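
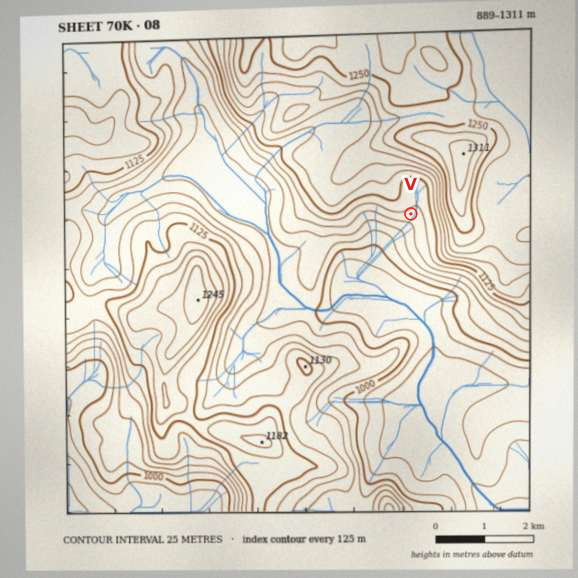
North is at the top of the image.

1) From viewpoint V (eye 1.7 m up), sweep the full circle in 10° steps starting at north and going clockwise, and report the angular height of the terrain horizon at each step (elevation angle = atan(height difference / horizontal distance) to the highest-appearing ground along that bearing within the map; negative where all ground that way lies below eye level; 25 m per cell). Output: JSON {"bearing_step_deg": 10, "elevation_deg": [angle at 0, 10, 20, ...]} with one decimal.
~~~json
{"bearing_step_deg": 10, "elevation_deg": [7.0, 7.4, 7.6, 8.2, 9.1, 10.2, 11.2, 11.9, 11.9, 11.2, 10.1, 8.8, 7.6, 6.0, 3.6, 1.3, -0.4, -1.3, -0.6, -0.6, 0.3, 0.7, 0.8, 0.5, 1.0, 1.9, 1.4, 0.9, 2.3, 2.8, 3.7, 4.3, 4.5, 4.4, 5.1, 6.1]}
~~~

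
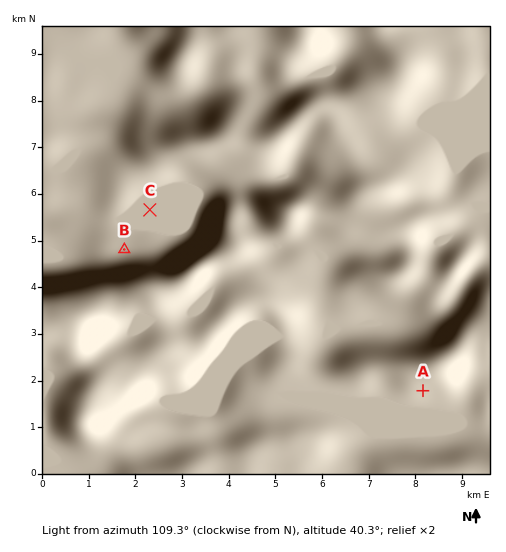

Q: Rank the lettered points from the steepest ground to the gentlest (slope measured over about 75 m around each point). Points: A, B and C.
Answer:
A B C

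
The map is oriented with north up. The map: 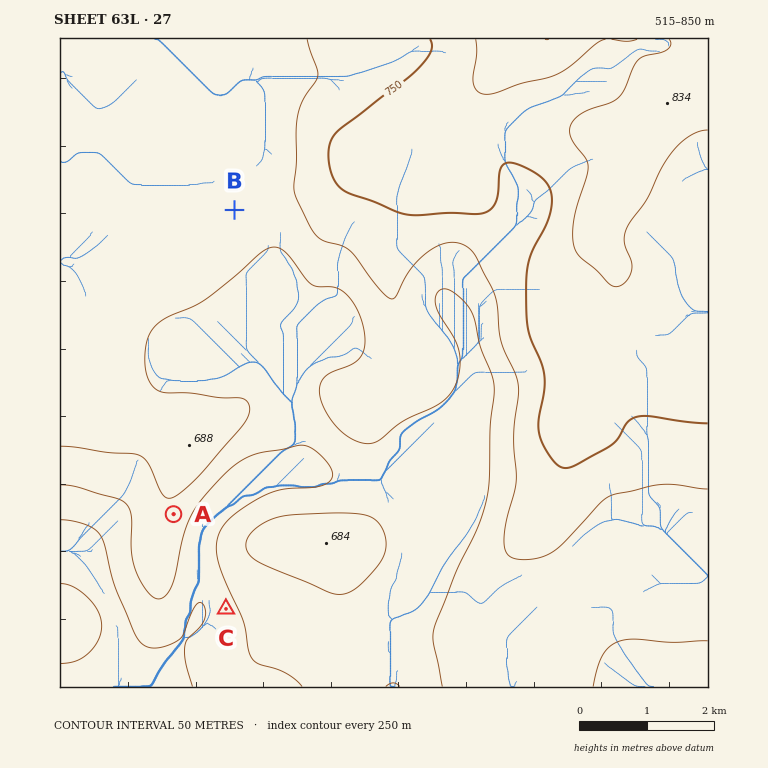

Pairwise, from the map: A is above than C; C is below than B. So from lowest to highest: C A B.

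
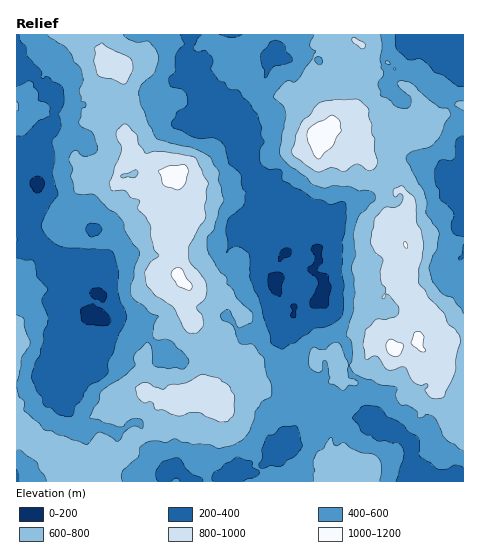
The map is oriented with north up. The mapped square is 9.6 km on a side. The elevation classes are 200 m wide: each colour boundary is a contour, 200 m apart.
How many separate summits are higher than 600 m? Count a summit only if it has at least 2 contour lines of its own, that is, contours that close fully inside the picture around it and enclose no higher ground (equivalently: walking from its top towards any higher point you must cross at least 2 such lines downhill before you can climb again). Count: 3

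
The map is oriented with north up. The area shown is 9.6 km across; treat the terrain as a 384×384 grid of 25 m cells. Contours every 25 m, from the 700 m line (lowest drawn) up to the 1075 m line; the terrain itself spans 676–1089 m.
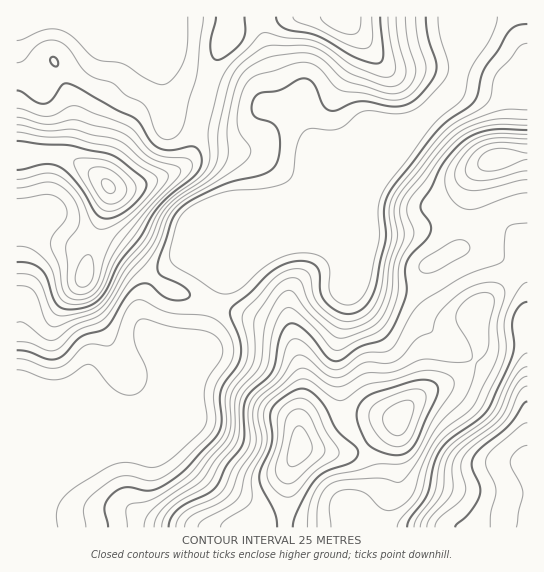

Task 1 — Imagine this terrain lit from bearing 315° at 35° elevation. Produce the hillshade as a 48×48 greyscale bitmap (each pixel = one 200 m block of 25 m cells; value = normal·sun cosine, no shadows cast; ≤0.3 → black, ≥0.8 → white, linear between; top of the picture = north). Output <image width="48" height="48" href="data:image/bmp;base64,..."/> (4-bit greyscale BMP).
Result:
<image width="48" height="48" href="data:image/bmp;base64,Qk32BAAAAAAAAHYAAAAoAAAAMAAAADAAAAABAAQAAAAAAIAEAAATCwAAEwsAABAAAAAAAAAAAAAAABEREQAiIiIAMzMzAERERABVVVUAZmZmAHd3dwCIiIgAmZmZAKqqqgC7u7sAzMzMAN3d3QDu7u4A////AIiZmZmZmrzcy7uqmYhmZ4iIdkI0Z3d3iIiZmZmZmrzdzMu6mYdlZ4iIdkIjVnd3iIiZmqqqmr3d3My7qYdUVniIh1MjRWZ3eIiZmqq6qrzd3czLqYZURWd4iGQ0Vmd3eIiJmaq7qqvN3czMupdTNFVnd2VEVnd4iIiIiZqqqarM3dzN3KhkNEVmZlQzRmd4iIiIiJmZmZms3d3d3cp1VWZmZkMiNFZniIiIiIiZmYmbze7d3duHZ3iIdkMhIjRWd4iIiIiIiIiZvN7czMuXd4mYh1MiIRI0VoiIiIiIiIiIm83cu7uXd4mZmGQzMhESRYiIiIiIiIiImrzMzLuod4mqqXVEVDISNYiIiIiIh4iImrzd3cyoiJq7updUVVQiNIiIiIiId3iImrze7ty5iau7vLl2ZmUyNIh3d4iIh3iImr3e7u25mru7vMuYd2VCI3d2ZniIh3iImbzd3dy5mry6u8upmHZTM3dlVXiIiIiIiavMzMypiby6q7uqqYdURGZlRWeIiIiIiJq7u7uoibzLq6qZmZhlVWd2RFZ3eIiIiImru7uYiKzLu6qZmZhlZniGQ0VWd4h3d4maq7qYiazMy6qZmYdlZ4mXUyM1Z3d3d4mqq7qYiavNzLqZmZdUVpmYYxATV3d3d4mru7qIiavN3LqqqqhkVYmphSABRnh3eIm7zLqHeJq83Lqqu7qGVXiaqEEANoiIiImrzMqGZ4iszKmZq7uYdneaunMAJXiZiIiJvMuXZ4ibzKmIiaqpiHeJqpUhE1eIiIiIm8y5h4ib3bqIiJmZiHeJqpdCEjV4iIiIiauqmIiK3cupiIiZiIiZqphTIRNYiIiIiImZmIiKzcuqmIiJmYiaqphkMhJHiIiIiIiIiIiJvLqqmYiJmYiZqqhkMhEmiIiIiIiIiIiJu6mZmYiImYiJmqhjIQADeIiIiIiIiIiKvLmZiIiIiHd4mZl0MQAAJXiIiIiIiIiJzcuZiHd3iGZniZmGVDAAAUV3d3iIiIiJzty6mHZmZ1VWeJqYd3UxACRWZmeIiIiIre3LqXZVVWVWiaqpiZmGQjRWZ3d4iIiIi97dy5hlVXd3iaqpiJqpdUVnd3d4iIiIib3u3cqYd5mZqqqpiIq6l2Z3h3d4iIiIiJzu7t3Lqqq7uqqph4mql2Z4iHd3iIiIiIrO7u7czKq7uqqqmHial2VoiId3d3eIiIit3u3czKqrupmZmHiZmGVXiIiIh2Z3d3iazd3Lu5mqqpmZmIiZmGVWiIiIiHZmZUV4q8u6qZmaqZmYmYiZmHVFd3eImHZmVERXirupmJiZmZmYiZmamXVFZ3d4mHZmZURFeaqpmJmIiImZiImaqXVEZnZ3iIdmZlVVeKqqmZmYiImZiIiaqYVEVmZneHd3ZmZmeKu6qaqpiIiZiIiJqpZEVWVWd3d2Zmd3eJq6qaqqmIiIiIiJqqhlVmVVZ3dmZmZ3iImqqpmqmIiIiIiJqql2Z3ZmZ3dmVmZniImqqoiZmIiIiIiJqqmHeId2d3dmVmZniIiaqg=="/>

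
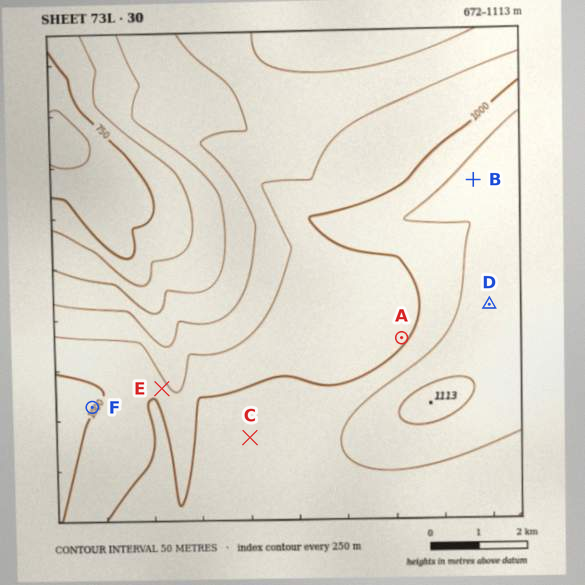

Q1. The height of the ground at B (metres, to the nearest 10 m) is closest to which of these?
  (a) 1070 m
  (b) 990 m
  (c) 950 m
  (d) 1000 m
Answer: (a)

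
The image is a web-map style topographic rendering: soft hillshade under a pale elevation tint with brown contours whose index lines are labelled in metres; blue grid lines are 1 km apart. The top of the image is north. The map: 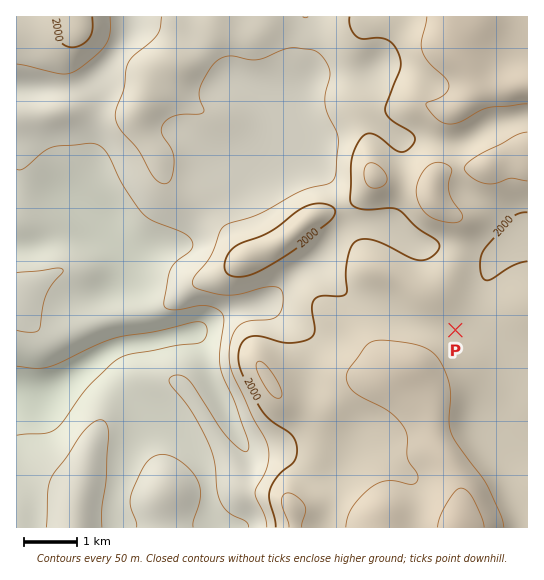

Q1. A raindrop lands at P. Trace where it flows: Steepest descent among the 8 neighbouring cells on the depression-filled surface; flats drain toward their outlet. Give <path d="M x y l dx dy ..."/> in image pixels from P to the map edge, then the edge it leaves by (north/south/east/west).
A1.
<path d="M455 330l6-3 4 0 8-4 8-8 0-16 1-1 0-7 1-1 0-4 2-1 0-4 1-2 1-6 4-10 4-4 0-1 22-21 4-3 6-1"/>
exit: east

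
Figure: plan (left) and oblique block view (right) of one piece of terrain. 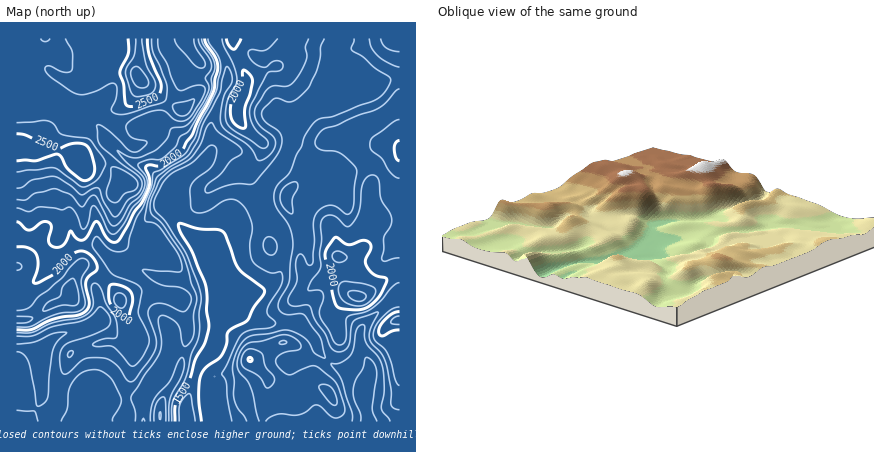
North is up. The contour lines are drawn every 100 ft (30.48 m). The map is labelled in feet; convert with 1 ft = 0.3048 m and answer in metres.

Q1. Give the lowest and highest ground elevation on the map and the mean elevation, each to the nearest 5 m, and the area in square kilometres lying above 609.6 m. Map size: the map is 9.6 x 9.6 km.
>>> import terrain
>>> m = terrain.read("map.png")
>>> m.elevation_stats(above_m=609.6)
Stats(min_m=400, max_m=845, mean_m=580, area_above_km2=25.9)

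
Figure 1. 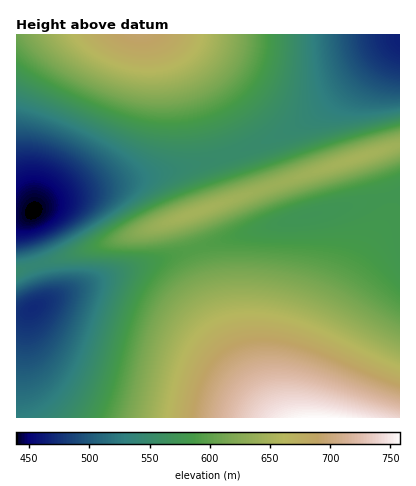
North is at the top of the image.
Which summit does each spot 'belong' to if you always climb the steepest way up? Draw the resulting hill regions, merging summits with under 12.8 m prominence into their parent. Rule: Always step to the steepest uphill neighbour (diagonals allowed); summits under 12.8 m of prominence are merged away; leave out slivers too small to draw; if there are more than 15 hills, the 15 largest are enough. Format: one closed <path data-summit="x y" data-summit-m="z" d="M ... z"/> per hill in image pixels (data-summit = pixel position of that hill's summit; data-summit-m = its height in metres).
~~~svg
<path data-summit="318 418" data-summit-m="758" d="M400 193l-102 25-94 27-94 31-70 29 2-5 0-10-16-56 1-14 5-8-16 2 0 204 384 0z"/><path data-summit="140 34" data-summit-m="693" d="M400 34l-384 0 0 180 14-1 22-12 34-11 130-31 58-21 28-15 24-18 52-48 22-16z"/><path data-summit="356 158" data-summit-m="649" d="M400 41l-14 9-64 59-20 14-28 15-38 15-34 10-130 31-20 7-18 9-7 10-1 14 16 56 0 10-2 4 70-28 120-39 68-19 100-24z"/>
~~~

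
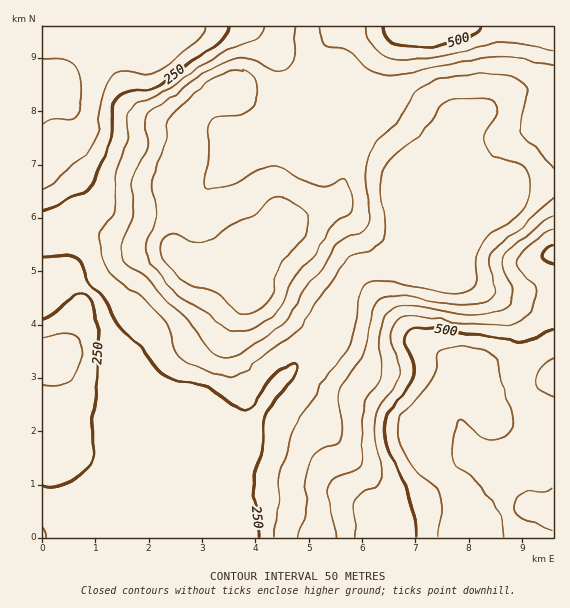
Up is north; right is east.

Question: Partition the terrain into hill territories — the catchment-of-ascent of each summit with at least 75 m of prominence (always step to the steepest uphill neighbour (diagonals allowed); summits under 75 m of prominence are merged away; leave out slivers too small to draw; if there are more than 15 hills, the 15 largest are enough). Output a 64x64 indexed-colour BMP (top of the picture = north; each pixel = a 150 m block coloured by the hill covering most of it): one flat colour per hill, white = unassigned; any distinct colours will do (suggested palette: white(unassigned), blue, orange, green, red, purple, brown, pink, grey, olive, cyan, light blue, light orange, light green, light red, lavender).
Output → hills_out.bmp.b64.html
<image width="64" height="64" href="data:image/bmp;base64,Qk12CAAAAAAAAHYAAAAoAAAAQAAAAEAAAAABAAQAAAAAAAAIAAATCwAAEwsAABAAAAAAAAAA////ALR3HwAOf/8ALKAsACgn1gC9Z5QAS1aMAMJ34wB/f38AIr28AM++FwDox64AeLv/AIrfmACWmP8A1bDFAERCIiIiIiIiIiIiIiIiIiIiIiIiIiIiIiIiIiIiIiIiREQiIiIiIiIiIiIiIiIiIiIiIiIiIiIiIiIiIiIiIiJEREQiIiIiIiIiIiIiIiIiIiIiIiIiIiIiIiIiIiIiIkREREIiIiIiIiIiIiIiIiIiIiIiIiIiIiIiIiIiIiIiRERERBIiIiIiIiIiIiIiIiIiIiIiIiIiIiIiIiIiIiJEREREERIiIiIiIiIiIiIiIiIiIiIiIiIiIiIiIiIiIkRERERBEREiIiIiIiIiIiIiIiIiIiIiIiIiIiIiIiIiREREREQREREiIiIiIiIiIiIiIiIiIiIiIiIiIiIiIiJEREREREERERESIiIiIiIiIiIiIiIiIiIiIiIiIiIiIkRERERERBERERESIiIiIiIiIiIiIiIiIiIiIiIiIiIiREREREREERERERESIiIiIiIiIiIiIiIiIiIiIiIiIiJERERERERBEREREREiIiIiIiIiIiIiIiIiIiIiIiIiIkREREREREERERERERIiIiIiIiIiIiIiIiIiIiIiIiIiRERERERERBEREREREiIiIiIiIiIiIiIiIiIiIiIiIiJEREREREREERERERERIiIiIiIiIiIiIiIiIiIiIiIiIkREREREREQRERERERESIiIiIiIiIiIiIiIiIiIiIiIiREREREREQREREREREREiIiIiIiIiIiIiIiIiIiIiIiJEREREREQRERERERERESIiIiIiIiIiIiIiIiIiIiIiIkRERERERBEREREREREREiIiIiIiIiIiIiIiIiIiIiIiRERERERBERERERERERERIiIiIiIiIiIiIiIiIiIiIiJEREREREERERERERERERESIiIiIiIiIiIiIiIiIiIiIkREREREEREREREREREREREiIiIiIiIiIiIiIiIiIiIiREREREQRERERERERERERERIiIiIiIiIiIiIiIiIiIiJEREREQRERERERERERERERESIiIiIiIiIiIiIiIiIiIkRERERBEREREREREREREREREiIiIiIiIiIiIiIiIiIiRERERBERERERERERERERERERIiIiIiIiIiIiIiIiIiJEREREEREREREREREREREREREiIiIiIiIiIiIiIiIiIkREREQRERERERERERERERERERIiIiIiIiIiIiIiIiIiREREQREREREREREREREREREREiIiIiIiIiIiIiIiIiJERERBERERERERERERERERERESIiIiIiIiIiIiIiIiIkRERBEREREREREREREREREREREiIiIiIiIiIiIiIiIiRERBERERERERERERERERERERESIiIiIiIiIiIiIiIiIkEREREREREREREREREREREREREiIiIiIiIiIiIiIiIiIhERERERERERERERERERERERERIiIiIiIiIiIiIiIiIiIRERERERERERERERERERERERERIiIiIiIiIiIiIiIiIhERERERERERERERERERERERERESIiIiIiIiIiIiIiIiIREREREREREREREREREREREREREiIiIiIiIiIiIiIiIhERERERERERERERERERERERERESIiIiIiIiIiIiIiIiIRERERERERERERERERERERERERMyIiIiIiIiIiIiIiIhEREREREREREREREREREREREREzMzIiIiIiIiIiIiIiERERERERERERERERERERERERETMzMzIiIiIiIiIiIiIRERERERERERERERERERERERERMzMzMzIiIiIiIiIiIhEREREREREREREREREREREREREzMzMzMzMiIiIiIiIiERERERERERERERERERERERERETMzMzMzMzMiIiIiIiERERERERERERERERERERERERERMzMzMzMzMzMzMyIiERERERERERERERERERERERERERETMzMzMzMzMzMzIiIRERERERERERERERERERERERERERMzMzMzMzMzMzMiIRERERERERERERERERERERERERERMzMzMzMzMzMzMyIRERERERERERERERERERERERERERMzMzMzMzMzMzMzIRERERERERERERERERERERERERERMzMzMzMzMzMzMzMRERERERERERERERERERERERERERMzMzMzMzMzMzMzMxERERERERERERERERERERERERERMzMzMzMzMzMzMzMzERERERERERERERERERERERERERMzMzMzMzMzMzMzMzMRERERERERERERERERERERERERMzMzMzMzMzMzMzMzMxERERERERERERERERERERERERMzMzMzMzMzMzMzMzMzERERERERERERERERERERERERMzMzMzMzMzMzMzMzMzMRERERERERERERERERERERERMzMzMzMzMzMzMzMzMzMyIRERERERERERERERERERERMzMzMzMzMzMzMzMzMzMzIhERERERERERERERERERETMzMzMzMzMzMzMzMzMzMzMiIRERERERERERERERERETMzMzMzMzMzMzMzMzMzMzMyIhERERERERERERERERETMzMzMzMzMzMzMzMzMzMzMzIiIRERERERERERERERETMzMzMzMzMzMzMzMzMzMzMzMiIhERERERERERERERETMzMzMzMzMzMzMzMzMzMzMzMyIiIREREREREREREREzMzMzMzMzMzMzMzMzMzMzMzMz"/>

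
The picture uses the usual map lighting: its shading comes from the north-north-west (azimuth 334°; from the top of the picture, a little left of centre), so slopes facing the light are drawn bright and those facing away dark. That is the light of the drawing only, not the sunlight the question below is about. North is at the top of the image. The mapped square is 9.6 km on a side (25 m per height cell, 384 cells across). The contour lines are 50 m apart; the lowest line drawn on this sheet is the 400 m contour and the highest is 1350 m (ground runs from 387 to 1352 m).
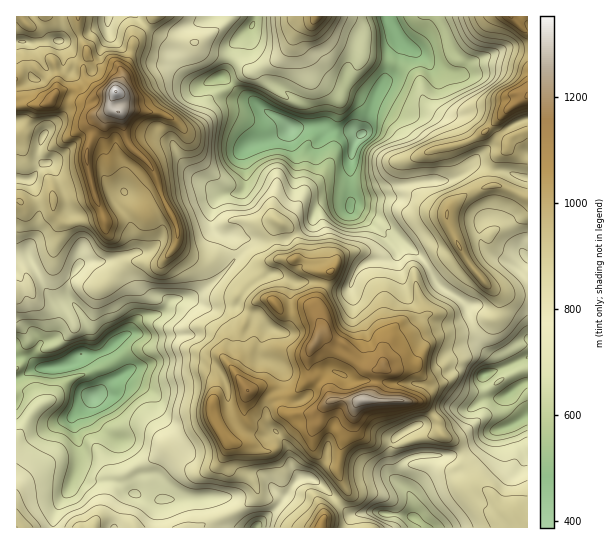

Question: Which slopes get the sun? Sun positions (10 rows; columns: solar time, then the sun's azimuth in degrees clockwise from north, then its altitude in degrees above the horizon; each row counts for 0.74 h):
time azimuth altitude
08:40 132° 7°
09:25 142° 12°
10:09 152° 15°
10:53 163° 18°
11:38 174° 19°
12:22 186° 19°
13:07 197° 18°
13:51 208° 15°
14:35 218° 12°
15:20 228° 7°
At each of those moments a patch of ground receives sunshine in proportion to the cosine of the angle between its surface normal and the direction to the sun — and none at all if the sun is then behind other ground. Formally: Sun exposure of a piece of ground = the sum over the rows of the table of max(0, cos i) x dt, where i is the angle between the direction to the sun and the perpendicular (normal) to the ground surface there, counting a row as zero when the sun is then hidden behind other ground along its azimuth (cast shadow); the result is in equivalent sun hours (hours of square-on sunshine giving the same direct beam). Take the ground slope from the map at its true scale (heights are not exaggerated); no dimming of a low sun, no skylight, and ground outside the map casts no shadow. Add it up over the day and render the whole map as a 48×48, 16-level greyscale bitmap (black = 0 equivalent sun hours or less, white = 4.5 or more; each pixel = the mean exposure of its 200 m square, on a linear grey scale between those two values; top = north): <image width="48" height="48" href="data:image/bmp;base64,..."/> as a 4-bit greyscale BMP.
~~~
<image width="48" height="48" href="data:image/bmp;base64,Qk32BAAAAAAAAHYAAAAoAAAAMAAAADAAAAABAAQAAAAAAIAEAAATCwAAEwsAABAAAAAAAAAAAAAAABEREQAiIiIAMzMzAERERABVVVUAZmZmAHd3dwCIiIgAmZmZAKqqqgC7u7sAzMzMAN3d3QDu7u4A////ADIzMSR3UyETRXibxjNCR2IAACOKqYd2djNDEBFDESIhERN760IiElhCNoirqYdmZUVUECEiEkVUQzM2qGM0EXy7qHipmXZlRFVVMiIkZmZ5zcy6hWZCBKZVQ2iIh2ZSEkVWVEVnh3earO7aZ4ZCfJVVR6qHZVUzIkVWdkREWJqXVpqKq5e/6HZ3mpmGVlQzVFRFZVUxE2h2RGzu7+vepXmry4VENVMzRUMyNFQiI1Zld5q5dGvLl539qd//+kERJEQhEjJGdlNGmrczVUupqoqnhjWKdFMAAUZjEQJFdkJHi5RId7qHmYur3qVVQidjACaacxABRUNXeHRoh5d3i6vP///UEQJndTN6pSEREjNFVWV7qEIRa7jf///HZ2MySFMSZlVEISVVVBR5qVV1MREQAAApuYeIRCMRSrp0RFeHZSODJENYQAAAABJVinE5tnEAAUmoVERmdldAASRmQzRWh3djRqdCWUmXQRJHmYZWVXcSI1eamahERFV1Vp3bc5uu+5hDaIiHZEI0VWZZqXYyI0RoZFepmph2r/2WMjVSESNEQyEjiEETNEU2dmisprm7marMmJhmdkNFRFd1RBASJERFVVeKu7y5hXm92VMiMiI0WdmHRBARATNYdUZ4msuXZqu5vcpkM1U1rJV2QyESEAIyM0RniYhoervLu5d2ZmZ0VSIhEiEiIhQgBJq5h1ZpmHeJqb3tuEREIAAABmIzM0QyWa2VRFR6lDRXit/bqXQ0QRRom5UiETNGmbciI1SJhkNGiXrKmHYzWLylM4hCESFIioESRFeIiHm5ZDO8hVVTIjIyIjiWQhFne0NWZZh4mYv/y4RaYzNFQxAAAAASE0h3p0V3eLuInN3Imqh3VDVnd2MAAAAANZh6lEVomqqZiKqHiZmUQ0aHd4UgAAACWIeZdVVFe6h4V5kzZ3ljQxEQExEhAAACZ1ZmZ4d3iGV3eJk0RWgzNDAAEiI1IAATQ0QyJquZqhFUV4ZVZodURFUwEkMkUyJGd2QQAVnLciNDaJVoiJZVVnYyMzMRNkNHmpZDEAERAagiWIZ4iaRWiHIBIREAFUJIq7u6ljJFeYZ4Znd3rENYumIRAAASI1JFVWrd24aMyIZatliIoyRZyWQyEAAjMkMhAAE2m9x2eIdEimi6dEaKl3dlQxETQzMQAAAAAUy2aVeWRprPqIjJRGh3ZlNERmVTIQAAAAGLIrz9lFjOzexhADZ2VHztu7hkMiIREyJb/KrNljJldTAAACRVWu67zLhUM0QxE0VUjzIkdSVrZBARATaIzqebuWZlQ0QwAAE0VkAAEjEQIyI0QwGO6Yqph2iGVEQiIAAAAUUyEjEgIyJGipZoiruYiHioZlITQyIiEjRGNEMxFERWirpjRpqpmYeJdTEldlVDMyEwFFEAFnVWeHUzI3qpmZhmQzRnZ6l0REZBJhEAFWdmVohDNHmtyodlRGiHaby6qsuamDEBEmhkIkmVRYmt2ohkRYqHeazN7IOHeHQiEnu5ZDSZVXeIy5hjRoiHiZmtxw=="/>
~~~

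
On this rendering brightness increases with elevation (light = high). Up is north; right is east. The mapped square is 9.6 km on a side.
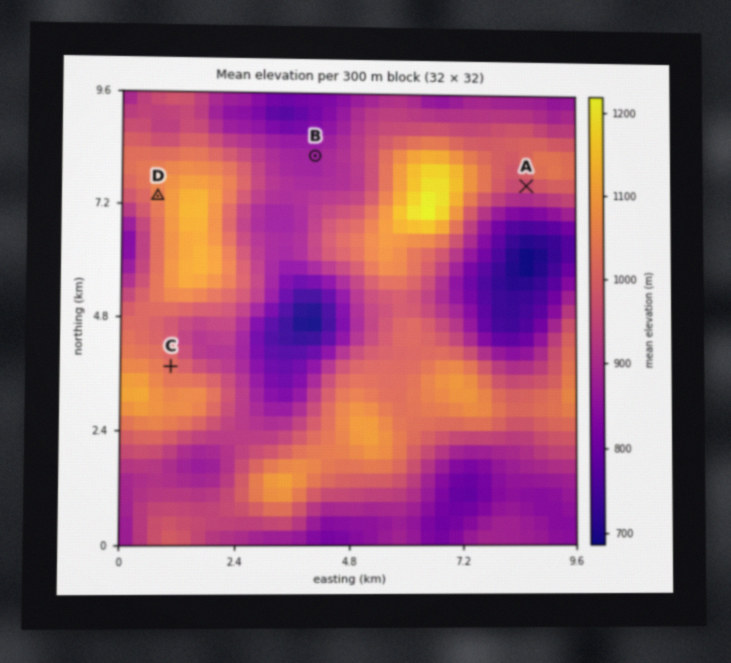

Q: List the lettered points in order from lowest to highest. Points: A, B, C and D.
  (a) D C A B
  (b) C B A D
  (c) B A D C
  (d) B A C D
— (d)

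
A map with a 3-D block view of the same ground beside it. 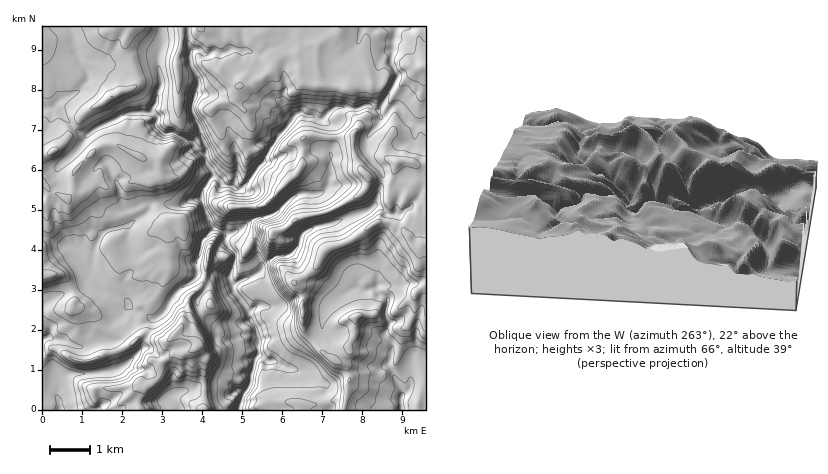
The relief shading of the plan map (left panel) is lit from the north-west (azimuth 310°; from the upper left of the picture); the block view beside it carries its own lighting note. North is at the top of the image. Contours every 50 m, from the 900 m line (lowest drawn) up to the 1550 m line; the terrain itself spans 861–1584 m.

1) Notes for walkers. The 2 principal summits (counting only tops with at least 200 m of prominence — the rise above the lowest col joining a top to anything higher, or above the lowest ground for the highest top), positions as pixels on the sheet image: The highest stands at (366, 174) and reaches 1584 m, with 723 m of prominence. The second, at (198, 346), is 1468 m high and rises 235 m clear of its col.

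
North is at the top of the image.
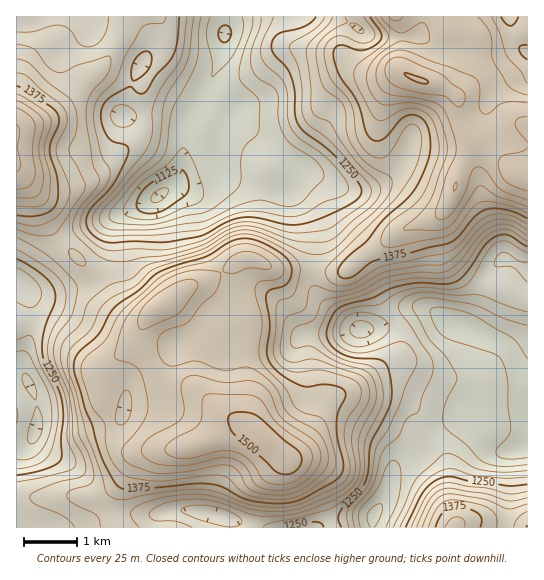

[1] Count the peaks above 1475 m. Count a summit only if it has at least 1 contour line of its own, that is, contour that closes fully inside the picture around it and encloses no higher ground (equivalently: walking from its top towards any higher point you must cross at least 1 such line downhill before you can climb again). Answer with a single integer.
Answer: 2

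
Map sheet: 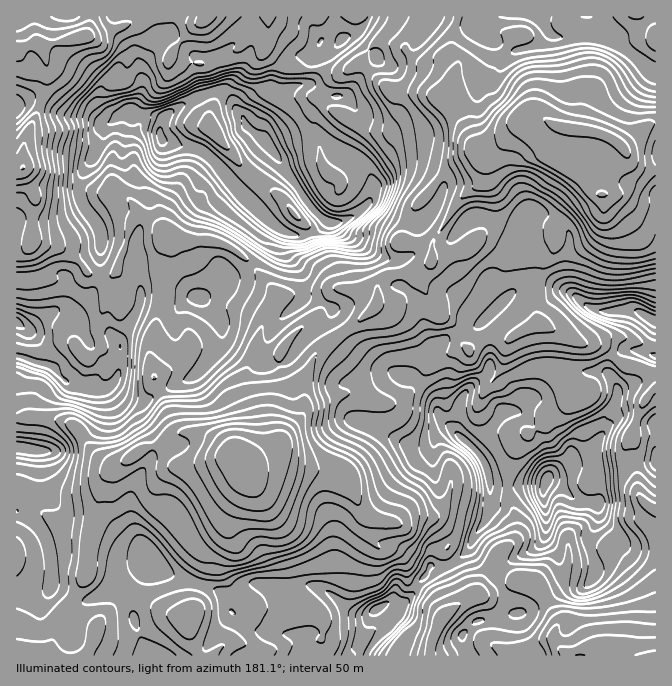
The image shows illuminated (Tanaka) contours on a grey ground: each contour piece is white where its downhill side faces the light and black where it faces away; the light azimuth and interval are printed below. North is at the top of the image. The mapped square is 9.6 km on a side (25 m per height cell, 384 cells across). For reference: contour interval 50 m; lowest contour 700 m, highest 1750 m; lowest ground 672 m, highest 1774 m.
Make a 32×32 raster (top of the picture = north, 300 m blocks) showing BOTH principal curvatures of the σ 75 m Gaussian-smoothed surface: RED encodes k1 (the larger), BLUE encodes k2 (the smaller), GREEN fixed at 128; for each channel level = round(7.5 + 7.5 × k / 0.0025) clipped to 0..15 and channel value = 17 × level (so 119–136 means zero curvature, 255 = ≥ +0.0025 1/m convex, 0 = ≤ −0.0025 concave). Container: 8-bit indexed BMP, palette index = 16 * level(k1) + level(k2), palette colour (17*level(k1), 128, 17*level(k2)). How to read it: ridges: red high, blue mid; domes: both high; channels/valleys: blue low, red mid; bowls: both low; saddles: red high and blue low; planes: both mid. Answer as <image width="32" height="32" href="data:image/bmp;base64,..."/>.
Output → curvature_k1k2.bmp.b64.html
<image width="32" height="32" href="data:image/bmp;base64,Qk02CAAAAAAAADYEAAAoAAAAIAAAACAAAAABAAgAAAAAAAAEAAATCwAAEwsAAAABAAAAAAAAAIAAABGAAAAigAAAM4AAAESAAABVgAAAZoAAAHeAAACIgAAAmYAAAKqAAAC7gAAAzIAAAN2AAADugAAA/4AAAACAEQARgBEAIoARADOAEQBEgBEAVYARAGaAEQB3gBEAiIARAJmAEQCqgBEAu4ARAMyAEQDdgBEA7oARAP+AEQAAgCIAEYAiACKAIgAzgCIARIAiAFWAIgBmgCIAd4AiAIiAIgCZgCIAqoAiALuAIgDMgCIA3YAiAO6AIgD/gCIAAIAzABGAMwAigDMAM4AzAESAMwBVgDMAZoAzAHeAMwCIgDMAmYAzAKqAMwC7gDMAzIAzAN2AMwDugDMA/4AzAACARAARgEQAIoBEADOARABEgEQAVYBEAGaARAB3gEQAiIBEAJmARACqgEQAu4BEAMyARADdgEQA7oBEAP+ARAAAgFUAEYBVACKAVQAzgFUARIBVAFWAVQBmgFUAd4BVAIiAVQCZgFUAqoBVALuAVQDMgFUA3YBVAO6AVQD/gFUAAIBmABGAZgAigGYAM4BmAESAZgBVgGYAZoBmAHeAZgCIgGYAmYBmAKqAZgC7gGYAzIBmAN2AZgDugGYA/4BmAACAdwARgHcAIoB3ADOAdwBEgHcAVYB3AGaAdwB3gHcAiIB3AJmAdwCqgHcAu4B3AMyAdwDdgHcA7oB3AP+AdwAAgIgAEYCIACKAiAAzgIgARICIAFWAiABmgIgAd4CIAIiAiACZgIgAqoCIALuAiADMgIgA3YCIAO6AiAD/gIgAAICZABGAmQAigJkAM4CZAESAmQBVgJkAZoCZAHeAmQCIgJkAmYCZAKqAmQC7gJkAzICZAN2AmQDugJkA/4CZAACAqgARgKoAIoCqADOAqgBEgKoAVYCqAGaAqgB3gKoAiICqAJmAqgCqgKoAu4CqAMyAqgDdgKoA7oCqAP+AqgAAgLsAEYC7ACKAuwAzgLsARIC7AFWAuwBmgLsAd4C7AIiAuwCZgLsAqoC7ALuAuwDMgLsA3YC7AO6AuwD/gLsAAIDMABGAzAAigMwAM4DMAESAzABVgMwAZoDMAHeAzACIgMwAmYDMAKqAzAC7gMwAzIDMAN2AzADugMwA/4DMAACA3QARgN0AIoDdADOA3QBEgN0AVYDdAGaA3QB3gN0AiIDdAJmA3QCqgN0Au4DdAMyA3QDdgN0A7oDdAP+A3QAAgO4AEYDuACKA7gAzgO4ARIDuAFWA7gBmgO4Ad4DuAIiA7gCZgO4AqoDuALuA7gDMgO4A3YDuAO6A7gD/gO4AAID/ABGA/wAigP8AM4D/AESA/wBVgP8AZoD/AHeA/wCIgP8AmYD/AKqA/wC7gP8AzID/AN2A/wDugP8A/4D/AIeGmJWGl6eXhLaDlIWVlmSW5rOkgLbnZIWkk4SEhoaHh5aWhWSnpnVjlae2p5eHdIbG57STkPjGt7l0lYV1doeXp4S2laaVdWRj2IWGh4aU1Oj4+nNxkZO3ucOjpZWWl4e4poLHhpeXxvXG18inx9iFc7Xk9YVkg7Ryc8b6t5aGhrencZeXqNiVdJSFpqeWlpeWlIL59cazxKSTk8bHp5Z2x6eCl5jZloSmZIWmZZW4l3WElMeD9oRgxfdw1nW4p6ampoOWp7eDt4aFpoV0hbaXdXNSlJWl96Ri9lCz5ZSVpZanhYWnhZeohZZ2ZXaYuJaSlnWFlHX3lJP3w/fqhICGlqZ1daeWlpaXdXZ2daelc4WnhrajY/eixPu1dNaCg4S1tnVzgsd0hIV1h3Z1ppRjhYaoyHJT94Oj+tWlx5HE+PnooJSDkZWollR0hWOmpYeWpsjHsve2dXKUx7bWcJRyonCBuKimdHOUdYWGY6TIydemdaXntqSWhXOUt/eRtIWklKe4uMeDhqe3l4angpa3hnVkx7bVk9m4lnNi5bZwhXP459jIgtXpt3SGhpaCuZeGl6aklfiRlaemhIXE56TV98d0ludxhZbop6O4t4KWl5epqIWVcveTp7fX1ueAoaSkdJWV+HGXhpbIhKWDxoGGp5int7diw2KFloRhgsXD96aGp6XVk5Z1hriWpLWDt5KEdXWlk6enhoRzc4OTk+aUtreYdpXGhLe4loeEtse2uIR1lpWEp5eolpS0+Pj454WFppaFhcaVp6eomISEtXNzhJS3laiGqJemtPiWdYallbe3krSFt4WHh6mSkraUdISls7RzlpaohoaVppZ2doZic4SV+IO2dISDgIKnxsZ0xuiCgpS1coSnl3W1pHV1ZJSVlrbXhKZjlISmp/j20Pr3k4Ojt6HopJeohuiWcqaGlYSm94WFlXSnt5X3x3D2o6P4tnGks7S2pcrIp4RihpaklLfUY4WTpZV057aB1PZyZcb5pIPIk2KWyIeVg3SVllF1l/mUlbTIdNblkKb3c3WH56all7V0daSlg4OGl4SUgJaXx8SEpPr25oC2+KaEpsemhJaXp1OFloaFh5eVYqVwhIW46abD92JglPnIlpW2g6SWl6i1lLVzdYWDc4SmgdXBtsnH+dP39qPl14SUhZK1yJWnhYOmyIVjdainp6aWpoR1lcRy1GCV9/mmxtfXtMalYLR1dYent3SFlnZ0lrmFdYamxrbHUZOBkpNzkqKjYaPYpoaFhZbGhYaFZFS26IR0knJyx6aktaamlnOXp8jYopWEp3SHqKbV2MfG5teVlpalcbWTlqiUcpeohIanp7jmhYa3pJaWhGPWhKa3lqU="/>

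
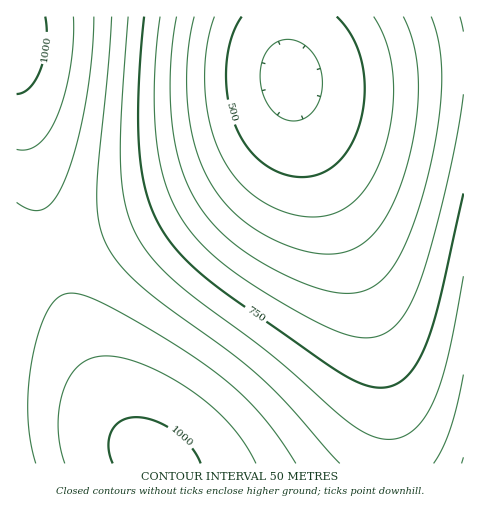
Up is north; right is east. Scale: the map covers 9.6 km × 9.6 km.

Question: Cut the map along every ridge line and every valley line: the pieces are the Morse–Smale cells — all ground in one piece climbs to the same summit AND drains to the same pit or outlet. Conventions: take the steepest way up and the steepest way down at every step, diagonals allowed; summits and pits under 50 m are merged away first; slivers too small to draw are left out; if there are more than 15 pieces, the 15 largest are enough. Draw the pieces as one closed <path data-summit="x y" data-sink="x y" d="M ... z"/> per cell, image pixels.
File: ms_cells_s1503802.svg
<path data-summit="154 460" data-sink="291 78" d="M291 81l-2 20-14 29-27 30-31 22-44 24-51 22-52 18-54 14 1 204 373-1-3-70-15-74-22-69-41-105-14-43z"/><path data-summit="17 36" data-sink="291 78" d="M463 16l-446 0-1 243 43-10 63-21 51-22 44-24 31-22 27-30 14-29 2-22 32-1 105-14 35-1z"/><path data-summit="463 463" data-sink="291 78" d="M463 63l-35 1-94 13-44 3 5 22 14 43 41 105 22 69 15 74 4 71 73-1z"/>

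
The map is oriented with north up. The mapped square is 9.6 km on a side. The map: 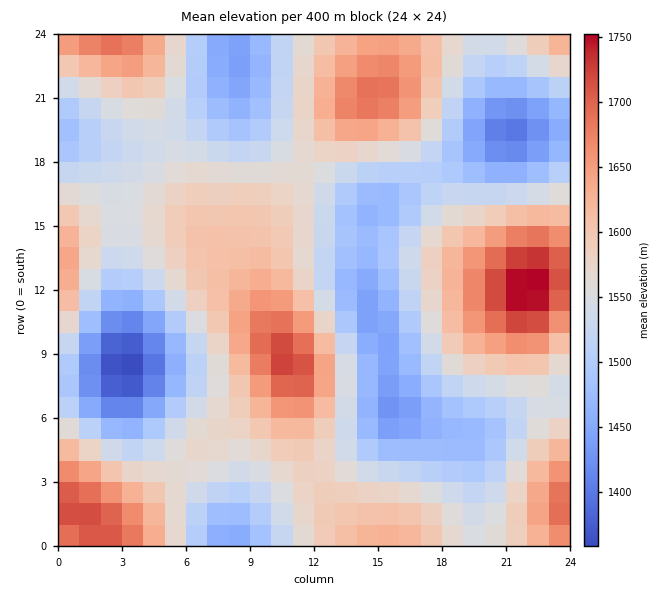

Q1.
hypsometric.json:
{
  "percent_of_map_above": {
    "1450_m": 92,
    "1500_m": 76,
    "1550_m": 54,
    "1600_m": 28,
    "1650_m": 13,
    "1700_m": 4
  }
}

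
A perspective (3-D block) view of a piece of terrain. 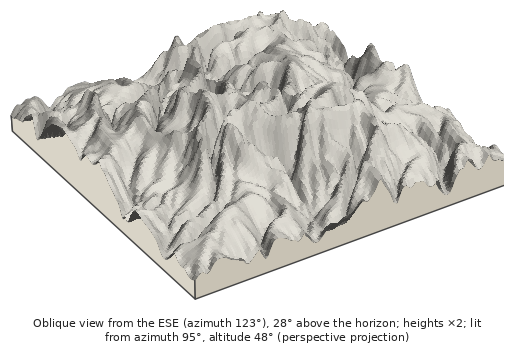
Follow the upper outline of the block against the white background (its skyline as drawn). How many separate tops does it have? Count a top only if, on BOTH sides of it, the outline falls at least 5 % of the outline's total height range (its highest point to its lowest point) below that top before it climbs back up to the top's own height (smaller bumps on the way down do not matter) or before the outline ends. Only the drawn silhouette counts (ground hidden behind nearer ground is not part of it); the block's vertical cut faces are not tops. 4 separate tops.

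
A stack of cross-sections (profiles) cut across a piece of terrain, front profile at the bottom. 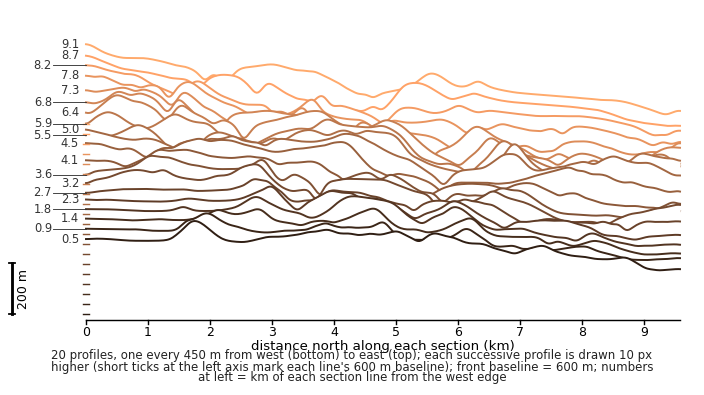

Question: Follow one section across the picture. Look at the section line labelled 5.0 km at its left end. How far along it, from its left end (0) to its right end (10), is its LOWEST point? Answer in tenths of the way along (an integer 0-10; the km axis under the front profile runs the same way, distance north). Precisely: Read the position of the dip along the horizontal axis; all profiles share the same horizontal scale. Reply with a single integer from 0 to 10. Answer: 6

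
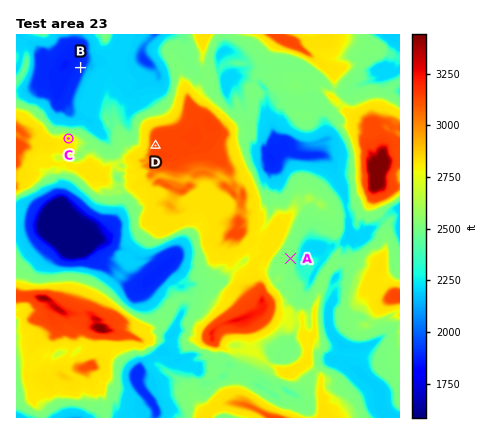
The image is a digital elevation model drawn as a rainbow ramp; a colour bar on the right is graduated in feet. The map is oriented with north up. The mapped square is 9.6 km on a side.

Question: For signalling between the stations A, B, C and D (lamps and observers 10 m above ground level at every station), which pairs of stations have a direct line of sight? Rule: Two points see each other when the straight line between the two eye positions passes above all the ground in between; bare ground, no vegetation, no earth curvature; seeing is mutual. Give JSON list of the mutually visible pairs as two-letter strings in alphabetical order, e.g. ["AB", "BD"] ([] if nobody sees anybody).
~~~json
["BC", "CD"]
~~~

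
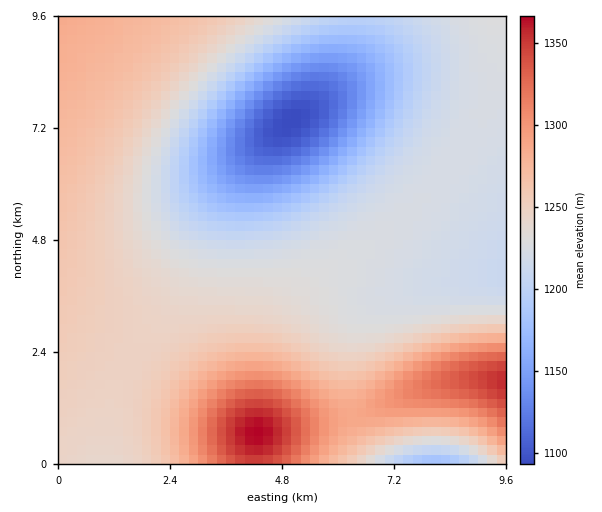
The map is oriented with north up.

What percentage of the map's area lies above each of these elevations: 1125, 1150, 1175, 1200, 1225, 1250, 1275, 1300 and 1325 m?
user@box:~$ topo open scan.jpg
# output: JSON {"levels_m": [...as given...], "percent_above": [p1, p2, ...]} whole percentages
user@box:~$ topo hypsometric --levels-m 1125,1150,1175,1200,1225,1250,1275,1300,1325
{"levels_m": [1125, 1150, 1175, 1200, 1225, 1250, 1275, 1300, 1325], "percent_above": [97, 93, 89, 82, 59, 35, 16, 8, 4]}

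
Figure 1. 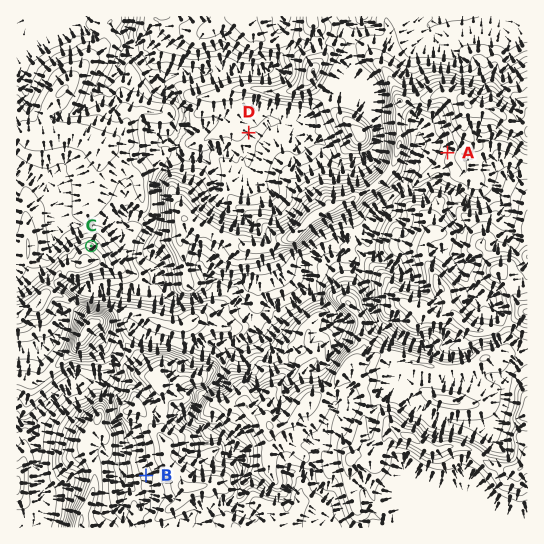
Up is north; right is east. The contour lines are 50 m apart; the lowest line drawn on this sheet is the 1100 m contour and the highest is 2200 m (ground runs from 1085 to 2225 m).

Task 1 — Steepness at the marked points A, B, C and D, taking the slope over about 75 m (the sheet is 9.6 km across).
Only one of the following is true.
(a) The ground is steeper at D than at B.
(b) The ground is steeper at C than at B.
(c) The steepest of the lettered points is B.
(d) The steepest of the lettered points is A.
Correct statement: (b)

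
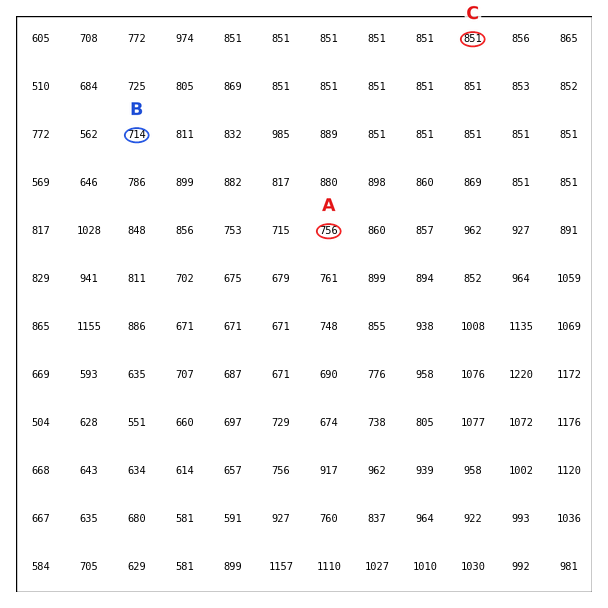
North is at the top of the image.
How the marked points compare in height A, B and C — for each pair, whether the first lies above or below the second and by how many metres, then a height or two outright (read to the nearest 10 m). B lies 140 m below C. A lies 90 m below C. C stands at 850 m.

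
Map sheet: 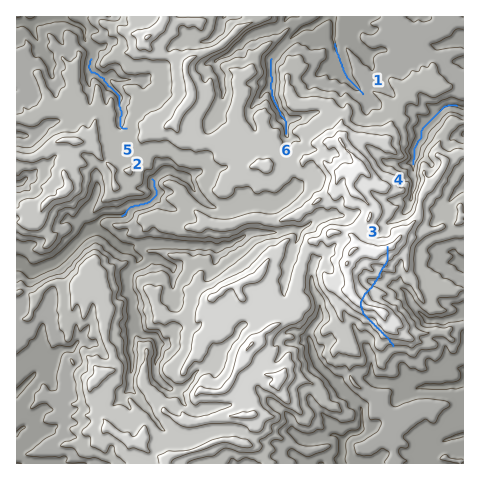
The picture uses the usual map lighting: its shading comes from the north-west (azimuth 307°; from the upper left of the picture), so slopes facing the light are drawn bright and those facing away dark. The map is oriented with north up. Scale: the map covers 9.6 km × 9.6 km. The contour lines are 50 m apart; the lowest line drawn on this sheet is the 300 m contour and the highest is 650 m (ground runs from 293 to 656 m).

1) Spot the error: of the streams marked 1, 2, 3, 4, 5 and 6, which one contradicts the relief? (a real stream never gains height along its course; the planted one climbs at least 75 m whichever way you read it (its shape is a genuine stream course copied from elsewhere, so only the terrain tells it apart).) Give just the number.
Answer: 3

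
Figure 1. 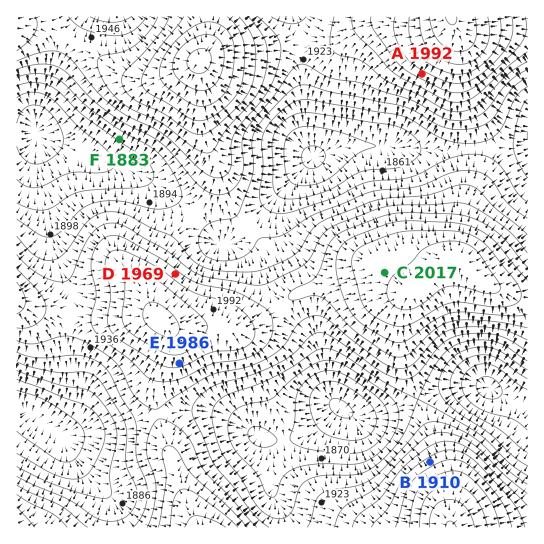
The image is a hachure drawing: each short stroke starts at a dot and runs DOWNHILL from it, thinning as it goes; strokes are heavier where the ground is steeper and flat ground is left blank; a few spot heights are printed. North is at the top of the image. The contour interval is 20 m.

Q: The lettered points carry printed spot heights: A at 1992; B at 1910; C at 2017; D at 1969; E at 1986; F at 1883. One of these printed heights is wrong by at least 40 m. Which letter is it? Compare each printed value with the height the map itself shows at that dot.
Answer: B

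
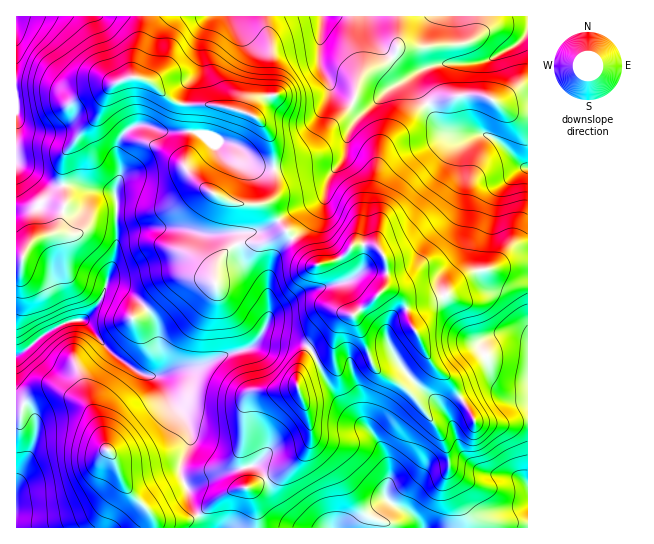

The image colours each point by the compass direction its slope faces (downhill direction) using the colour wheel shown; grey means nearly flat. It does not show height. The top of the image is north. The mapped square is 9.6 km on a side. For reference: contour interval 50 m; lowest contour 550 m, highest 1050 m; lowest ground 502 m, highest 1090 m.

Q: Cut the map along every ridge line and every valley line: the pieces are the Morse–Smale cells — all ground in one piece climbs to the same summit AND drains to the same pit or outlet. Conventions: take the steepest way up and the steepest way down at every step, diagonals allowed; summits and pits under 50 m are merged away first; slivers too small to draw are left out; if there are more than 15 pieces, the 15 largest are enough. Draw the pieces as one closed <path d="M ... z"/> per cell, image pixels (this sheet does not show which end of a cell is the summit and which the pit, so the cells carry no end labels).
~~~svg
<path d="M147 125l-10 0-7 3-11 14-2 17 3 7 0 12-5 15-24-4-10-4-16 0 0 20-6 22-4 5-21 8-9 10-2 8-7 3 1 95 30-24 27-12 9 0 27 32 25 19 12 5 11 0 17-7 18-1 13-4 19-9 25-7 12-11 37 6 7 2 7 7 14-7 5-4 5-16 8-9 13-4 26-23 3-7 0-20-6-11-6-6-22 0-11 12-5 3-15 4-11-1-44-58-28-1-14-4-19-11-14-12-7-10 5-35-24 0z"/><path d="M490 269l-15 2-9 4-9 6-12 15-12 4-20 1-8-2-11-8-9-2-27 23-15 5-7 12-4 16-5 4-12 6 12 27 13 21 33 31 10 16 6 19 0 10-4 11 2 9 27 17 8 12 106-1 0-241-19-2z"/><path d="M527 16l-128 0-2 34-5 8 17 14 8 1-32 19-29 27-9 19-3 20-7 7-6 2-20-4-28 5-20 0-13-5-16-18-20-5-17-8-6 0-6 26 0 9 14 17 26 16 14 4 28 1 36 48 11 11 23-4 5-3 11-12 14-1 10 3 2-22-6-15-1-19 8-38 5-10 36-35 21-9 20-4 17 0 12 4 16 12 11 2 10 0z"/><path d="M479 95l-17 0-25 5-12 5-40 38-5 10-7 29-1 21 7 22-2 21 10 16 0 20-3 7 10 2 13 9 14 1 24-5 6-9 15-12 9-4 15-2 21-20 6-2 11-1 0-132-21-3-16-12z"/><path d="M265 16l-122 0-3 25-7 21 0 15 18 6 22 18 8 3 13 0-3 7 0 21 6 0 17 8 23 7 13 16 8 4 25 1 28-5 20 4 6-2 7-7 3-20 9-19 29-27 32-19-8-1-16-13-27 13-9 11-5 22-37 42-21 8-13-2-5-3-13-27-12-9 4-11 4-4 13-4 0-46z"/><path d="M83 320l-14 1-12 6-41 30 0 54 5 1 3-9 9-8 10-6 14 0 24 12 11 12 9 18 4 16 8 10 12 29 30 33 7 2 19 0 17-5-9-17-1-9-8-19 1-9 10-23-6-20-14-18-12-22-24-8-18-14-10-8z"/><path d="M142 16l-126 1 1 147 36 21 10 0 1-31 16-21 16-15 12-28 7-7 18-6 0-15 8-28z"/><path d="M57 389l-14 0-10 6-9 8-3 8-5 2 0 114 138 1 1-6-4-9-26-27-12-29-8-10-4-16-12-22-8-8z"/><path d="M314 355l-13 11-4 9 0 12 10 22 4 17 0 16-8 13-9 9-27 15 9 27 11 13 18 9 116 0-1-5-6-7-27-17-2-9 4-11 0-10-9-24-7-11-33-31-13-21z"/><path d="M367 16l-102 1 7 32 0 46-13 4-4 4-4 11 7 5 9 10 11 23 7 3 9 0 21-8 37-42 8-27 6-6 19-8 7-6-12-13z"/><path d="M267 337l-8 2-9 9-25 7-19 9-13 4-18 1-20 8 8 6 8 18 12 14 6 14 2 10-11 28 1 10 6 10 28-12 30-8-2-9 1-49 3-11 4-6 36-3 10-3 2-16 6-12 7-7-6-6-7-2z"/><path d="M138 77l-9 0-11 4-10 9-12 28-16 15-16 21-1 31 18 0 33 8 6-15-3-32 4-9 9-9 7-3 10 0 19 7 25-1 0-20 1-5 3-1-22-4-22-18z"/><path d="M297 387l-20 4-23 0-7 7-3 11-1 49 3 9 9-2 11 14 19-8 9-7 9-9 8-13 0-16-4-17z"/><path d="M18 164l-2 1 0 94 5 1 7-14 6-6 22-9 7-16 2-18-2-12-10 0z"/><path d="M266 479l-19 9-13 1-17 10-18 16 6 12 98 1-16-9-8-9z"/>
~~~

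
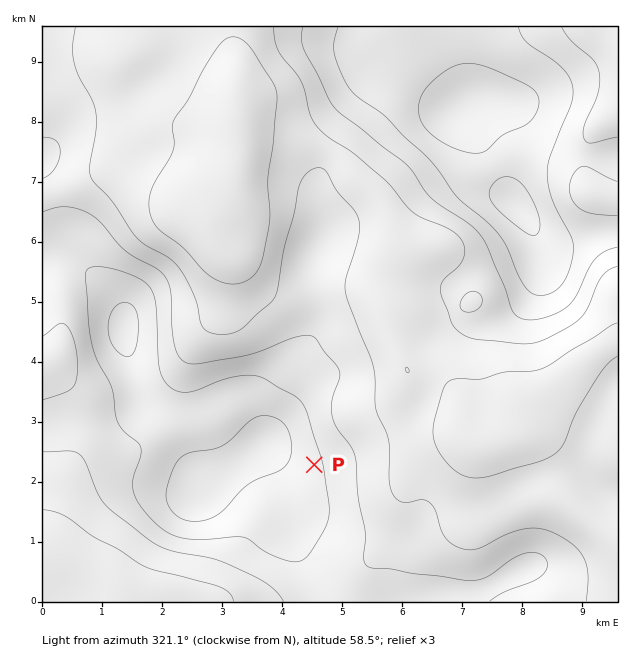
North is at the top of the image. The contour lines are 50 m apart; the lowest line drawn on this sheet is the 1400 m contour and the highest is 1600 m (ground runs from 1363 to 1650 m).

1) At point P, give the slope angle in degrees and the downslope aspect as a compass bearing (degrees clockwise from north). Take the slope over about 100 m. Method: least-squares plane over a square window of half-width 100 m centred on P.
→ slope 5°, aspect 267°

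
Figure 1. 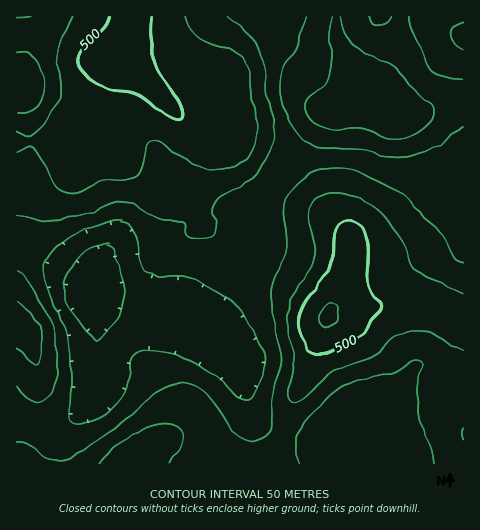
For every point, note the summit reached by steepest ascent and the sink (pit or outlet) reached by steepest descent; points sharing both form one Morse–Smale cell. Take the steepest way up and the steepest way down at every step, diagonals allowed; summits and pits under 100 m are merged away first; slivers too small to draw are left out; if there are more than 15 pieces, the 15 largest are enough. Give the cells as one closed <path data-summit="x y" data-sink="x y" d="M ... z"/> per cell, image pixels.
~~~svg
<path data-summit="329 315" data-sink="94 292" d="M19 247l-3 1 1 216 447-1 0-137-29-17-9-3-54 0-36 5-7 4-7-7-29-19-29-12-22-14-14 17-17 32-11 14-3 0-14-7-47-7-17-4-24-16-22-19z"/><path data-summit="329 315" data-sink="402 113" d="M463 16l-127 1 2 23 13 28 3 10 0 10-13 14-13 7-8 8-18 30-21 25-22 31-6 14 2 24-4 11-9 11 3 3 21 12 27 11 29 19 7 7 7-4 36-5 54 0 9 3 24 15 5 1z"/><path data-summit="130 17" data-sink="94 292" d="M129 16l-113 1 0 229 10 3 47 24 22 19 24 16 17 4 47 7 17 7 18-25 15-28 9-10-37-36-5-18-2-12 1-11 12-47-17-10-55-51-10-5-14-2-16-12 23-27 6-10z"/><path data-summit="130 17" data-sink="402 113" d="M335 16l-205 0-8 16-23 27 16 12 14 2 10 5 55 51 17 10-12 47-1 11 2 12 5 18 37 35 12-17 1-14-2-14 6-14 22-31 21-25 18-30 8-8 13-7 13-14 0-10-3-10-13-28z"/>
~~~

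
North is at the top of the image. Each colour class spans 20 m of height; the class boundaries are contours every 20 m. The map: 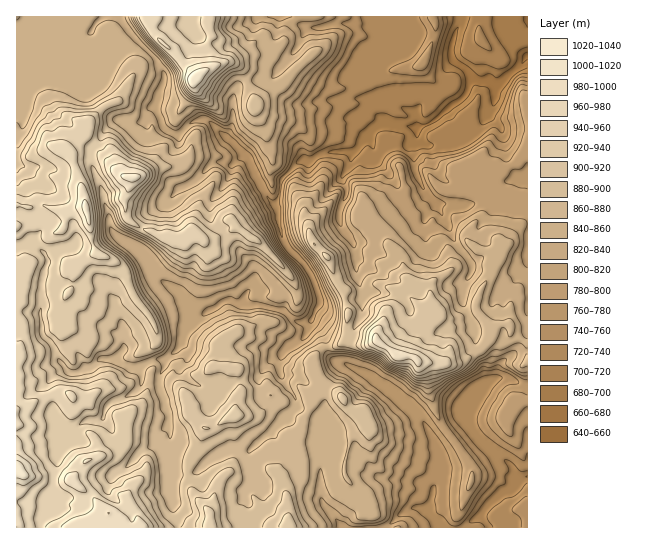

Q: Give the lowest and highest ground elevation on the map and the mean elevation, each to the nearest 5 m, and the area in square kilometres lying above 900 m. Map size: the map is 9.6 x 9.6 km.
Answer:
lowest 655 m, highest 1035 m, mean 845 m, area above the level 24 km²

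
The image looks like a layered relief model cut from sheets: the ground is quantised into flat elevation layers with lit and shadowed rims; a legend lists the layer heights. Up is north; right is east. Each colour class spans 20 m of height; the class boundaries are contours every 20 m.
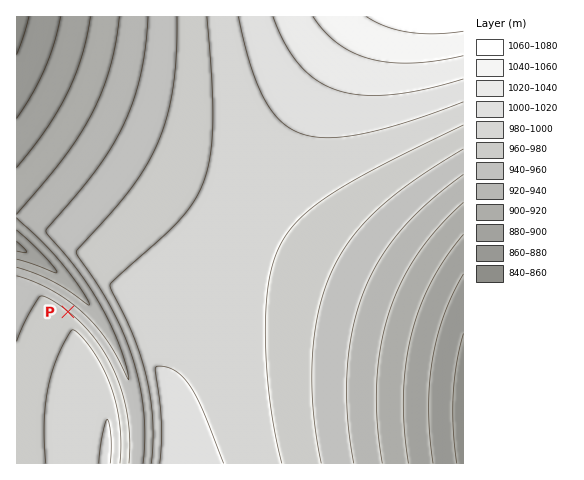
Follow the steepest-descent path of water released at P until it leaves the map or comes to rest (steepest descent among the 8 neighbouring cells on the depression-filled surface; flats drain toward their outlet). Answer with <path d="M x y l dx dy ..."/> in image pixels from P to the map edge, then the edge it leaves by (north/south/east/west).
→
<path d="M68 312l14-14 0-1-23-24-21-15-21-12"/>
exit: west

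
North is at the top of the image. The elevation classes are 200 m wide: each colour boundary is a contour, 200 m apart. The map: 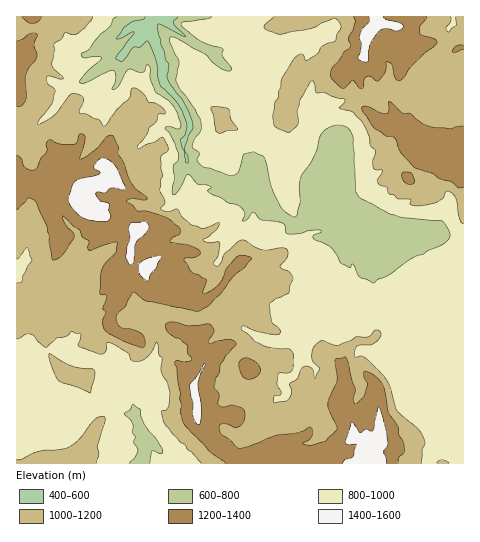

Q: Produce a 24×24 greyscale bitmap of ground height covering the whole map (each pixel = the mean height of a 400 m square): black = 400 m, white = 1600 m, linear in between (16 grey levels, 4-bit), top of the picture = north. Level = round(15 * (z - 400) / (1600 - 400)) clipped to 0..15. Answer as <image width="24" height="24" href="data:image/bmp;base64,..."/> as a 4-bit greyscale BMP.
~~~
<image width="24" height="24" href="data:image/bmp;base64,Qk2WAQAAAAAAAHYAAAAoAAAAGAAAABgAAAABAAQAAAAAACABAAATCwAAEwsAABAAAAAAAAAAAAAAABEREQAiIiIAMzMzAERERABVVVUAZmZmAHd3dwCIiIgAmZmZAKqqqgC7u7sAzMzMAN3d3QDu7u4A////AHiJdlVoq7u7vN6od3d4hlWKupmqrN2oZnd3dlecupiJm8yWZnd3dmecuZiJm6t2ZneIdmecuah4m6lmZnd3d3ebuqmHmoZmZnh4iaibqod2iHdmZoiIqpiqqIh2ZndmZoiJqpqrqJh3dmVndomZq7zLqZmHZlVndomZrMy6iql3ZVVWVYmqq8u6iJh2VVVVVom6zNyodmZVVVVVVpq93LmGZlRVVVVmZ7u93KhmVEVlVVaJiLu83JhURUVlVWiaq5q6yohUZlVlVWiru4mqmodUd2Z2VWmruoiYeJdkeHeHZouqqqh4Z4c2d2eHeJqpmah2ZWRHdmaImqqpqql1Q0NHVWZ4m8u6mql2QyJVVnd3ecu7qamYZCE2Z3iIeM3KmA=="/>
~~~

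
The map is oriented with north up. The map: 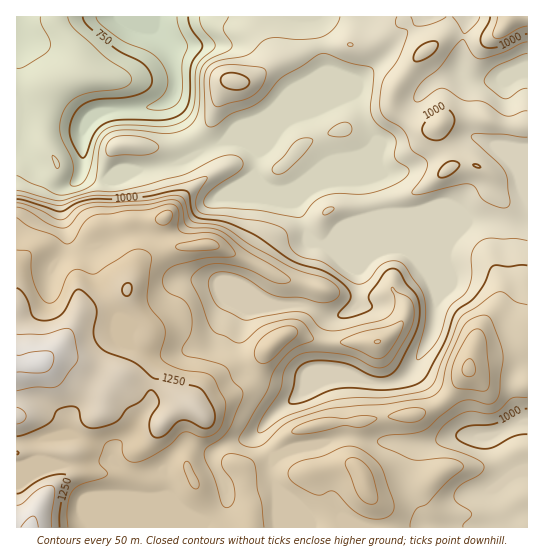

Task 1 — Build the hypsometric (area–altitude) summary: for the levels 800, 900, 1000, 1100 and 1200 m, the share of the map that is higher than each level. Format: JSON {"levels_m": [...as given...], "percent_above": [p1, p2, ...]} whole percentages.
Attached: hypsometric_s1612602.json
{"levels_m": [800, 900, 1000, 1100, 1200], "percent_above": [94, 78, 54, 37, 14]}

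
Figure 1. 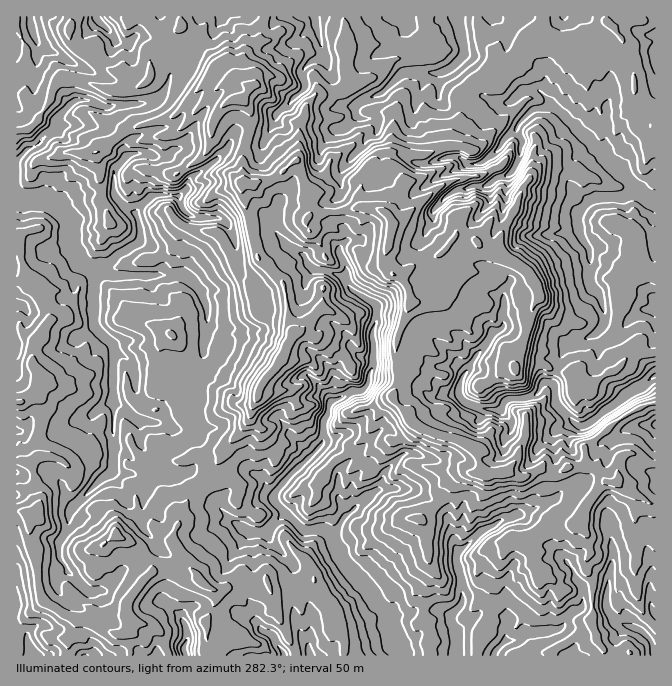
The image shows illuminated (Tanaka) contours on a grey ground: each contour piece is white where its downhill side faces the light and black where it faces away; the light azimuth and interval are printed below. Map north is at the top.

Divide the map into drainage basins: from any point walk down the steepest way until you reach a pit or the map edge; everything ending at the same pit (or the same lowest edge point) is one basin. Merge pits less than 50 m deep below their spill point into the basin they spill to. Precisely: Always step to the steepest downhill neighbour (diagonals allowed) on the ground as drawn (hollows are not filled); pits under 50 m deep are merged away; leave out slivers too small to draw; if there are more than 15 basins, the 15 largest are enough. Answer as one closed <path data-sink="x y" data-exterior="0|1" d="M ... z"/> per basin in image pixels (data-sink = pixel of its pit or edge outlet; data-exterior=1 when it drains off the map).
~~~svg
<path data-sink="17 200" data-exterior="1" d="M182 26l-12 7-7 10-12 10-2 4 2 18-7 9-17 7-15 0-32-12-18-1-8 7-3 13-12 20-11 11-12 3 0 148 8 1 11 8 8 9 6 15 0 9-16 26 0 17 10 15 0 5-5 10 6 10 0 8-6 22 1 20-11 8 3 2 3 8 0 22 4 5 0 10-10 5 3 30 7 23 0 16 3 14 9 8 17 10 25 7 23 11 9 0 5-4 2-10-5-13 3-9 16-20 9-7 10-3 5 0 10 5 12-3-18-26 0-7 6-13 2-10 8-17 24-24 15-28 21-25 14-38 15-17 16-32-6-18-4-30-26-28-9-42-6-20 1-12-1-30 8-26 0-14-3-8-7-5 10-13-15-7-7-16-4-1-8 1-19-27z"/><path data-sink="400 654" data-exterior="0" d="M297 161l-19 15-10 5-8 0-6 3-9-1-2 2 0 10 6 20 9 42 26 28 4 30 6 18-16 32-15 17-14 38-21 25-15 28-24 24-15 35-1 12 13 21 10 9 3 6 10 8 8 3 10-3 15-12 8 5 17 0 5 10 12-3 11 0 19-7 20 31 2 13 8 13 1 18 83 0 1-28-6-14 1-2 0-20 7-14 2-10-5-11 0-27-7-12 18-16 13-23 10-6 20 0 1-3-5-12 1-8-2-2-59-20-9-8-3-8-13-14 0-5 6-13-3-25 2-20 11-30 9-4 10 0 3 6 0 11 5 10 31 26 13 7 34 5 12-31 5-25 8-12 0-8-3-8-11-13-27-15-11-3-10-10-15-5-7 0-15 18-30 14-12 8-4-2-8-12 0-10 7-27-4-8-9-8-25-1-18 5-20 0-9 5 0-23 1-3-5-9-1-10z"/><path data-sink="655 200" data-exterior="1" d="M625 16l-18 0 0 7-23 13-12 3-15 0-13-6-12 3-11 11-8 15-13 12-6 2-4-3-15 8-14 12-3 9 1 1 0 19-5 8-1 15-3 3-8 0-20 8-22-3-7 7 0 7 11 13 2 5-10 18-8 10 5 10-7 29 0 10 5 10 7 4 12-8 30-14 15-18 19 3 13 12 28 12 16 12 8 15 0 8-8 12-5 25-10 23 0 5 26 1 10 5 15 4 6 4 1 10 3 2 10 0 8-8 20-10 8-8 0-5-10-15 0-13 6-20 2-27 5-8 4-4 17 3 9-1 0-148-7 0-13-23-2-29-3-15-7-16-10-14 12-10z"/><path data-sink="655 375" data-exterior="1" d="M428 301l-16 2-11 22-5 17 3 38-6 13 0 5 13 14 3 8 9 8 59 20 2 2-1 8 7 16 25-1 14 5 15-9 18 4 10-5 18-2-1-18 5-4 41-31 14-7 12-3-1-50-21-2-19 20-10 3-18 15-10 0-7-15-28-10-24-1-3 5-3-4-32-3-13-7-31-26-5-10 0-11z"/><path data-sink="458 17" data-exterior="1" d="M544 16l-119 0-1 7 5 10-1 20-14 5-16 0-6 3-18 17-17 5-13 8-14 3-13 0-9 9-4 14-5 6-1 40 11 29-1 3 1 20 8-2 20 0 18-5 19 0 13 6 9-11 10-18-2-5-11-13 1-10 6-4 22 3 20-8 8 0 3-3 1-15 5-8 0-19-1-1 3-9 14-12 15-8 4 3 6-2 13-12 8-15 7-8 15-7z"/><path data-sink="457 655" data-exterior="1" d="M482 473l-20 0-10 6-13 23-18 16 7 12 0 27 5 11-2 10-7 14 0 20-1 2 6 14 1 28 48-1 1-13 9-17 3-33 7-24 8-20 6-5 4-1-7-32-11-20-4-12-2-4z"/><path data-sink="315 17" data-exterior="1" d="M344 16l-80 1-5 23-15 15-5 20 1 8 11 4-10 13 7 5 3 8 0 14-8 26 0 25 2 5 9 1 6-3 8 0 10-5 19-15 2-9 0-29 5-6 4-14 9-9 21-1 13-8-5-13 0-47z"/><path data-sink="655 655" data-exterior="1" d="M607 481l-6 4-10 13-8 19 0 10 6 18-3 25 7 10-2 42 5 16 8 12 1 6 50 0 1-111-10-13-10-7 2-28-18-13z"/><path data-sink="494 655" data-exterior="1" d="M525 541l-13 2-9 12-10 29-5 41-10 22 0 9 72 0 7-8 23-14 5 0 8-4-2-8 2-42-7-10 0-8-2-1-12 5-18 13-12-3-9-12 0-10z"/><path data-sink="32 28" data-exterior="0" d="M70 16l-54 1 1 114 11-2 11-11 12-20 3-13 8-7 18 1 32 12 15 0 11-4-14-14-12-2-10-5-12-15-10-2-6-4-5-8z"/><path data-sink="185 654" data-exterior="0" d="M169 568l-12 1-13 9-16 24-2 5 2 8 4 6 15 3 12 8 5 6 0 7 5 11 40 0-3-36 7-10 3-18-12-8-10-13-15 2z"/><path data-sink="310 655" data-exterior="1" d="M314 581l-12 5-18 2-13 4 8 28 7 10 2 8 9 18 47 0 0-18-8-13-2-13z"/><path data-sink="32 655" data-exterior="1" d="M20 511l-4 1 0 143 51 1 1-18 6-6 4-12-14-6-23-16-5-40-7-24 0-17z"/><path data-sink="97 17" data-exterior="1" d="M128 16l-56 0-3 21 6 9 5 3 10 2 12 15 10 5 12 2 13 13 3 0 11-11-2-15 2-7 22-21-16-3-12-10-15 0z"/><path data-sink="284 655" data-exterior="1" d="M244 576l-5 2-12 10-11 4-3 18-7 10 2 20 16 1 8-5 7 0 26 12 7 8 23 0-1-8-18-36-2-12-6-18-18-1z"/>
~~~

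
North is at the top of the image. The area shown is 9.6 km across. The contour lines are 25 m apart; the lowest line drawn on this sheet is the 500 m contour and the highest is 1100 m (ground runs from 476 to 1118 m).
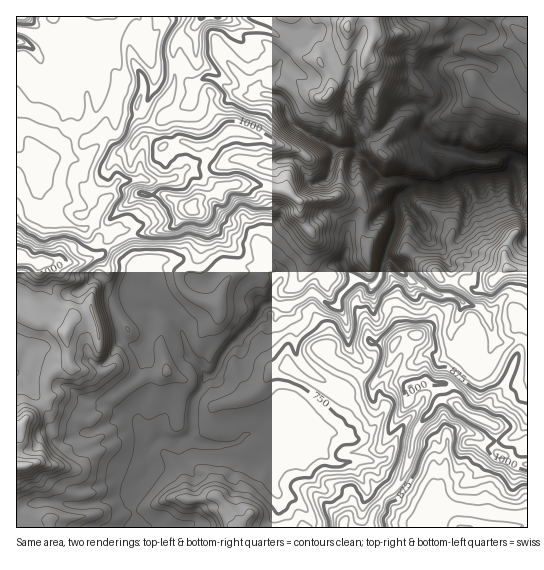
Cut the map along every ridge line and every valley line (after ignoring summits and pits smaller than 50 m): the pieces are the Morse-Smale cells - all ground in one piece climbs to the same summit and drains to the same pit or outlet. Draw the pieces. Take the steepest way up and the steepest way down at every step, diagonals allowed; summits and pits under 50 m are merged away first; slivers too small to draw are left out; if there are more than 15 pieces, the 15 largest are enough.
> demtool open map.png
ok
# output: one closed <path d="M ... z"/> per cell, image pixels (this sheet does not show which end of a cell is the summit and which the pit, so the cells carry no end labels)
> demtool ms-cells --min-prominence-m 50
<path d="M179 65l-4 1-2 21-6 12-11 11-7 24 12 13 20-6 14 6 16-3 0 10-7 15 4 8 12 13-2 3-21 7-24 27-19 5-19 1-23 12 4 8 10 10 5 2 10 0 6 4 4 6 1 12 15 20-12 0-6 2-18-1-15 10 7 21 11 8 8 1 2 6 0 7-7 14 0 4 8 15 0 5-6 14 0 10 5 14 0 8 3 4 14-12 16 4 12-6 3-5 1-28 8-12 4-12 10-4 12-24 12-11 20-24 6 4 8 1 10-15 10-1 17-11 7 2 13 10 7 0 3-10 14-15 7 0 12 5 6-6 6-26 11-28-1-23 6-9 18-9 22 1 5-4 17-5 42-4 3-2 1-8 6-7-8-4-28 4-21-8-12 0-12-4-13-14 7-16-6-8-15 0-5 3-23 25-21 12-3 4-20 0-40-22-7-10-4-15-5-5-18-4-7 3-13-1-31-18-9 3-7 8z"/><path d="M403 192l-8 10 1 23-11 28-6 26-6 6-12-5-7 0-14 15-3 10-7 0-13-10-7-2-17 11-10 1-10 15-8-1-6-4-20 24-12 11-12 24-10 4-4 12-6 8-3 11 0 21-3 4 5 6 20 5 21-2 4 10 4 4 12 3 20-21-4-5 8-1 38 15 17 15 7 1 10-3 14 26 18 10 13-10 9-16 12-44 15-16 5-9 8-2 10 4 11 9 28 12 2 2 0 23 3 5 8 1 14 8 7-1 0-121-6-3-16 4-12-3-6-23-7-9-15-4-17-9-12 0-26-14-12-12 28-30-2-9-5-11-13-16z"/><path d="M138 16l-122 1 1 12 32 11 14-2 22 37 4 47 10 11-2 3-11 5-11-10-17-7-11-8-30-8-1 51 19 10 4 10 0 14 2 8 10 15 12 7 20 6 8-5 4 0 16 9-2 8 2 3 24-11 19-1 19-5 24-27 21-7 2-3-12-13-4-8 7-15 0-10-16 3-14-6-20 6-12-13 7-24 11-11 6-12 2-21-18-1-8-6-1-5-8-11 1-21z"/><path d="M111 245l-10 10-19 8-13 0-7-3-27 3-14-6-5 1 0 85 7 4 2 3-5 17-4 6 29 34 8 31 6 5 27-11 7 0 32-17 9 2 4 6 1-10 6-14 0-5-8-15 7-18-1-12-9-2-11-8-7-21 15-10 18 1 6-2 12 0-15-20-1-12-4-6-6-4-10 0-5-2z"/><path d="M462 16l-199 0 6 5 22 12 8 9-4 7-14 12-4 8-18 14-2 7 6 5 16 2 6 8 6 17 12 10 32 17 20 0 3-4 21-12 23-25 5-3 15 0 5 7 3 0 13-10 1-9-12-18 0-9 5-6 6-3 8-7 2-12 11-11z"/><path d="M509 171l-8 2-38 3-17 5-5 4-22-1-12 5-3 4 3 10 13 16 7 15 0 5-28 30 12 12 26 14 12 0 17 9 15 4 7 9 5 22 8 4 16-4 11 2 0-132-6-1-5-5-2-9 0-13z"/><path d="M445 400l-7 1-6 10-15 16-12 44-9 16-12 11 14 14 13 9 8 2 7-4 3 9 98 0 1-63-11-2-10-7-10-3-1-26-2-2-28-12-11-9z"/><path d="M527 16l-64 1 1 10-11 11-2 12-8 7-6 3-5 6 0 9 11 15 1 9-9 10-8 5-6 15 13 14 12 4 12 0 21 8 28-4 8 5 13 1z"/><path d="M190 436l-13 5-16-4-14 13 2 19-14 17-2 5-1 15 5 16 10 6 126 0 0-7 6-10 0-14-8-19 0-12-4-9 2-10-11 12-8 1-11-7-4-10-21 2-17-4z"/><path d="M17 373l0 140 8-8 10-2 51 2 33-8 10-4 18-19 2-11-2-4-3-22-10-20-9-2-32 17-7 0-27 11-6-5-8-31z"/><path d="M262 16l-60 0-11 13-9 4-7 9 0 23 4 0 5 5 5 13 5 5 7-8 9-3 31 18 17 0 2-2-3-3 2-7 18-14 4-8 14-12 4-7-8-9z"/><path d="M279 433l-8 1 4 7-8 13 8 36 4 5 10 1 10 7 12 14 3 11 56 0 2-13 12-17-19-11-13-25-11 2-7-1-17-15z"/><path d="M19 29l-3 1 0 77 31 9 11 8 17 7 11 10 11-5 2-3-10-11-4-47-22-37-14 2z"/><path d="M21 160l-5 1 1 96 18 6 14 0 6-3 27 3 19-8 11-10-3-4 2-8-16-9-4 0-8 5-20-6-12-7-10-15-2-8 0-14-4-10z"/><path d="M134 488l-11 8-37 9-15 0-8-2-28 0-10 2-9 9 0 13 117 1 3-9-4-13z"/>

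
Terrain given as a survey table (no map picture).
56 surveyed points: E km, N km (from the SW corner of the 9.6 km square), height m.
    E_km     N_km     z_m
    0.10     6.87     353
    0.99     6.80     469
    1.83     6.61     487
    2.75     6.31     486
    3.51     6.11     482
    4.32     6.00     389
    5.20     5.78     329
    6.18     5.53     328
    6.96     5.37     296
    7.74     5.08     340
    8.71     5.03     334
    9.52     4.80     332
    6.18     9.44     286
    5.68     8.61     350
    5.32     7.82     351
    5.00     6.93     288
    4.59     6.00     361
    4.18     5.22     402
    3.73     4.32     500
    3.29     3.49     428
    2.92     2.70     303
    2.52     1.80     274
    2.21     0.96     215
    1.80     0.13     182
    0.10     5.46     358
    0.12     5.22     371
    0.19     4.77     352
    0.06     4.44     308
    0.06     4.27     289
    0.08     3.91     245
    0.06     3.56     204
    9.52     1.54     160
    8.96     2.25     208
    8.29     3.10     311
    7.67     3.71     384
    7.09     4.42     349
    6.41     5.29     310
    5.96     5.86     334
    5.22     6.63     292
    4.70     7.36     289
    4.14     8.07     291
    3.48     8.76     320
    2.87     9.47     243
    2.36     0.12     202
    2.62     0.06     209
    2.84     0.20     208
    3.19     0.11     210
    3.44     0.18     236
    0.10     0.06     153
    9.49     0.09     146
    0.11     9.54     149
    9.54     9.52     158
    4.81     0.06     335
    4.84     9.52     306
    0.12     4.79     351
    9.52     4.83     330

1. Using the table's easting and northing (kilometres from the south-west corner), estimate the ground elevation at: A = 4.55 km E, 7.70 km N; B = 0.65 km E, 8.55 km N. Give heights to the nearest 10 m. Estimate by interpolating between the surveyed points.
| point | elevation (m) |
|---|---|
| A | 290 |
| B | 260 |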